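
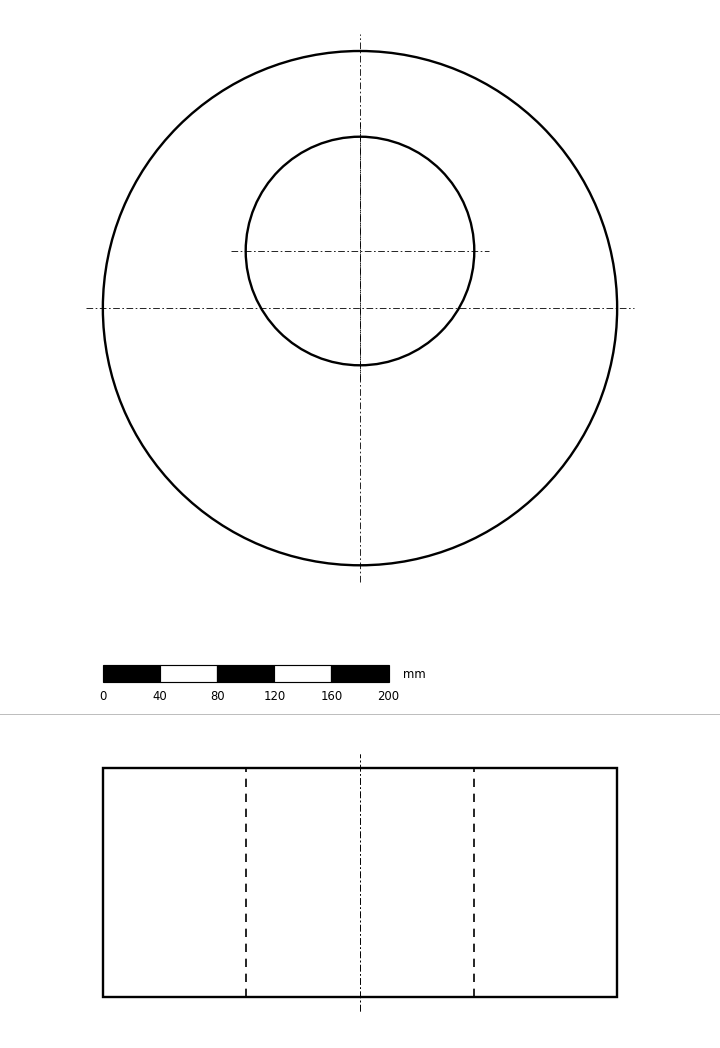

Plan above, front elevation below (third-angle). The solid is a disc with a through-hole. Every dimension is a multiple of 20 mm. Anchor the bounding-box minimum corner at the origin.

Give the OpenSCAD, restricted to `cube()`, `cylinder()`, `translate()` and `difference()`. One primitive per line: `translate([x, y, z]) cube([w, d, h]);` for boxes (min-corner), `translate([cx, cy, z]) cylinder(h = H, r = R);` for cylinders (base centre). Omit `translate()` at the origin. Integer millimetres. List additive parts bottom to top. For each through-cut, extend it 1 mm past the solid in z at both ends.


difference() {
  translate([180, 180, 0]) cylinder(h = 160, r = 180);
  translate([180, 220, -1]) cylinder(h = 162, r = 80);
}


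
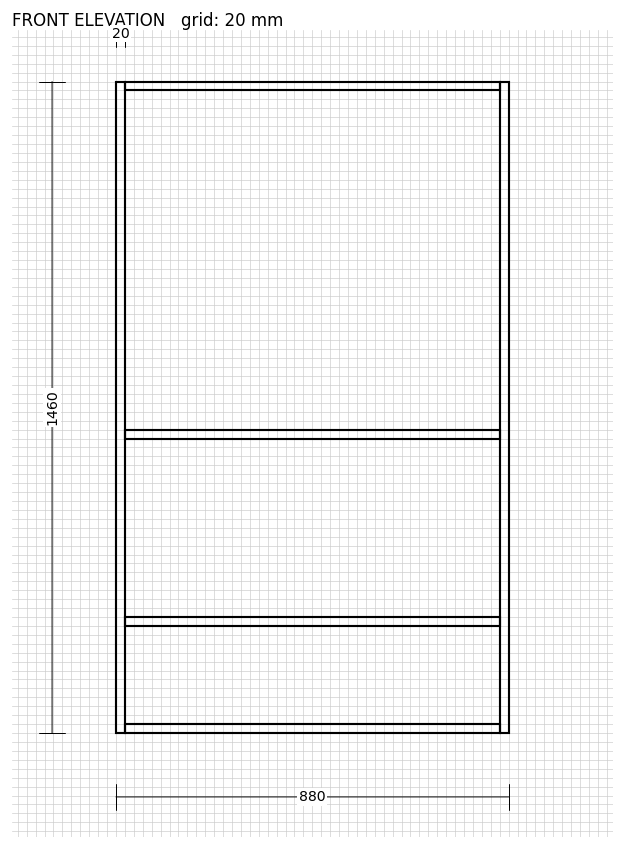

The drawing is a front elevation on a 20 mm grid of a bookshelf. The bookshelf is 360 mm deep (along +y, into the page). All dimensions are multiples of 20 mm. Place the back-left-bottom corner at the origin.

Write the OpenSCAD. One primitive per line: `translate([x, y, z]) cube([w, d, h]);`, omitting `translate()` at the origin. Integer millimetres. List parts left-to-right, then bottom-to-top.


cube([20, 360, 1460]);
translate([20, 0, 0]) cube([840, 360, 20]);
translate([20, 0, 240]) cube([840, 360, 20]);
translate([20, 0, 660]) cube([840, 360, 20]);
translate([20, 0, 1440]) cube([840, 360, 20]);
translate([860, 0, 0]) cube([20, 360, 1460]);


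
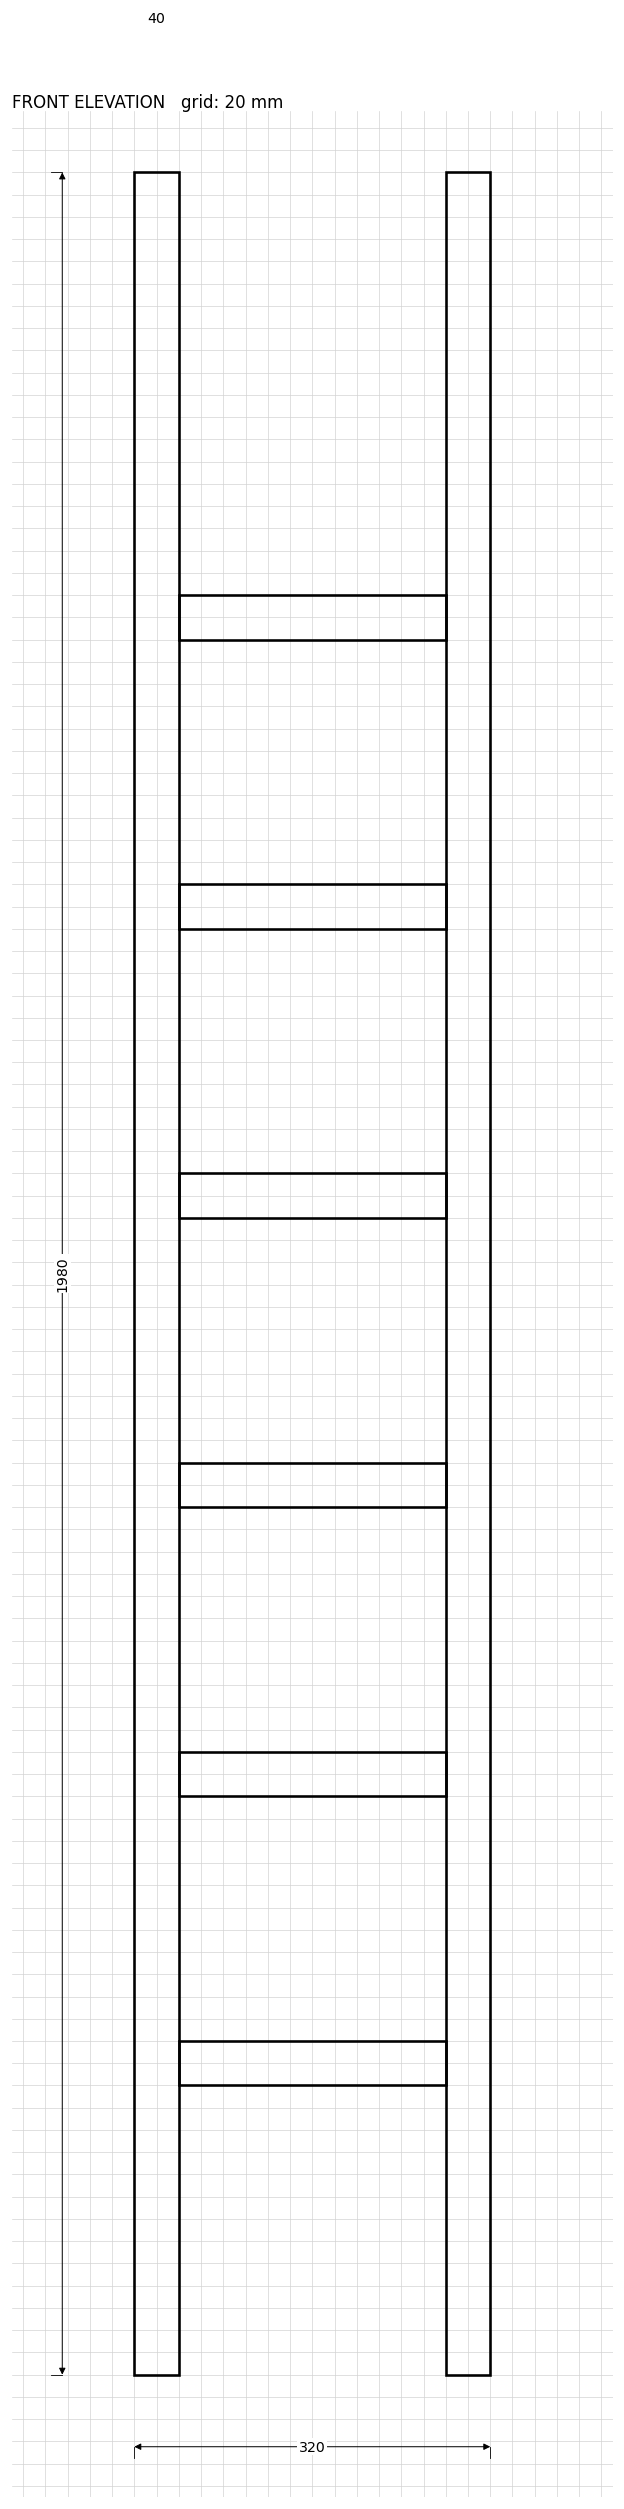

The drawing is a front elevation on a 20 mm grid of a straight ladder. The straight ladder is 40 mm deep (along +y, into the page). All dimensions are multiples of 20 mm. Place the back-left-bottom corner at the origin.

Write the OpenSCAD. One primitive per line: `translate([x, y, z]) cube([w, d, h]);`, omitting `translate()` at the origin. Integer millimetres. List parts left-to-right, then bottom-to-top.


cube([40, 40, 1980]);
translate([40, 0, 260]) cube([240, 40, 40]);
translate([40, 0, 520]) cube([240, 40, 40]);
translate([40, 0, 780]) cube([240, 40, 40]);
translate([40, 0, 1040]) cube([240, 40, 40]);
translate([40, 0, 1300]) cube([240, 40, 40]);
translate([40, 0, 1560]) cube([240, 40, 40]);
translate([280, 0, 0]) cube([40, 40, 1980]);


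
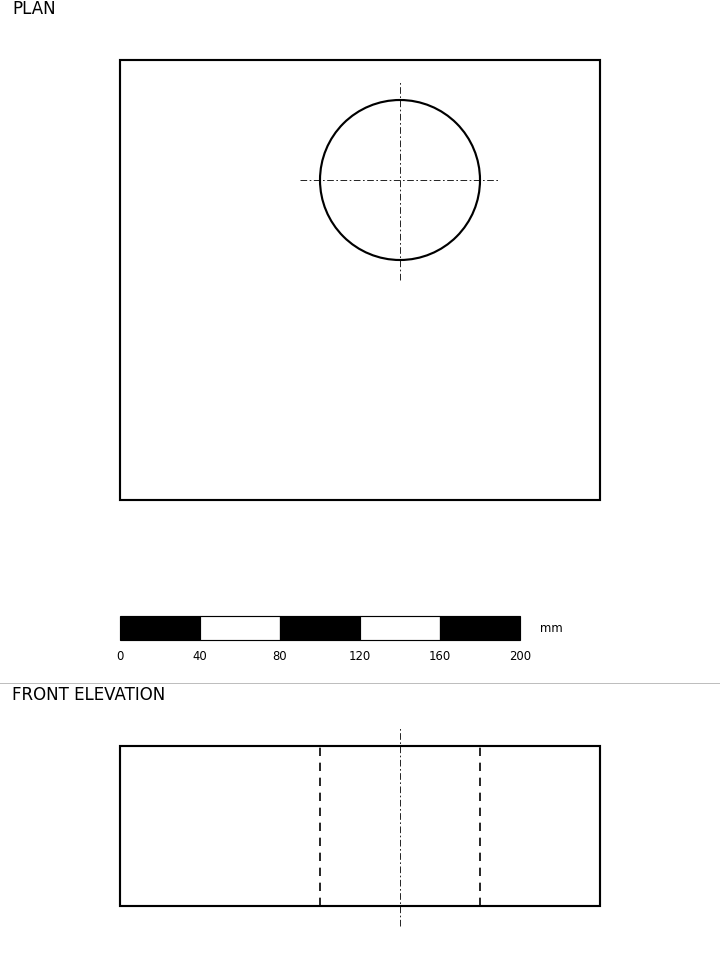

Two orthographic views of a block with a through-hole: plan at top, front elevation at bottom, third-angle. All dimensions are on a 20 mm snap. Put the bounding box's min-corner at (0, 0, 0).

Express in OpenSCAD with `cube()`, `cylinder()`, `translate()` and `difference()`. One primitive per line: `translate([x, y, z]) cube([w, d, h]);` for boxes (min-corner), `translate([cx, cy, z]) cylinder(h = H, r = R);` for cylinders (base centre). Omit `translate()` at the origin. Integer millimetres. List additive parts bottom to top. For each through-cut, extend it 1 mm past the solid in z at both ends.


difference() {
  cube([240, 220, 80]);
  translate([140, 160, -1]) cylinder(h = 82, r = 40);
}


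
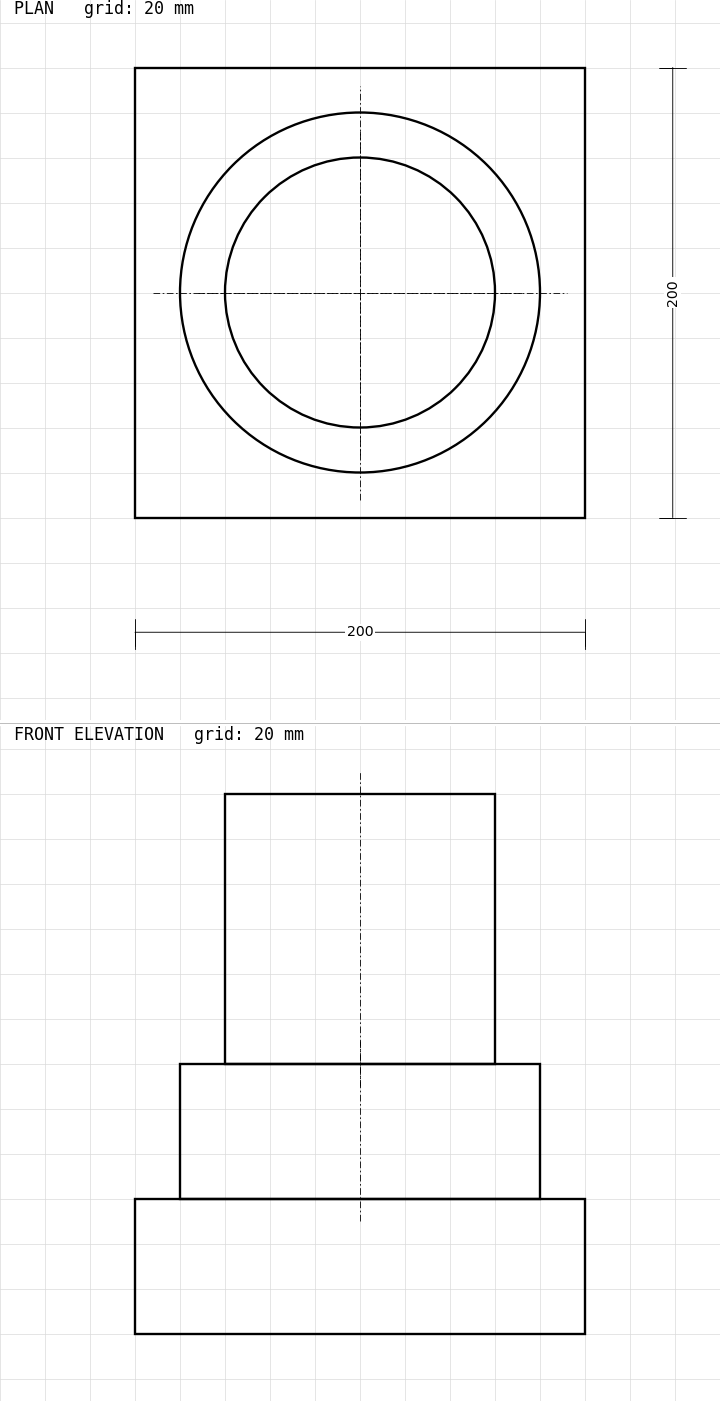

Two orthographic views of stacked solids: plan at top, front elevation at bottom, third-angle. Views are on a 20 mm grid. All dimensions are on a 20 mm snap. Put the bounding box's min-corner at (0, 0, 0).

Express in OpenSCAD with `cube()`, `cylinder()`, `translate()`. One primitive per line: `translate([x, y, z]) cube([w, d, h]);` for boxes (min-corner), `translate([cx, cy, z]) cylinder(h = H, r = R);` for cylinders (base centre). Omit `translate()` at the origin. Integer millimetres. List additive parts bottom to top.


cube([200, 200, 60]);
translate([100, 100, 60]) cylinder(h = 60, r = 80);
translate([100, 100, 120]) cylinder(h = 120, r = 60);


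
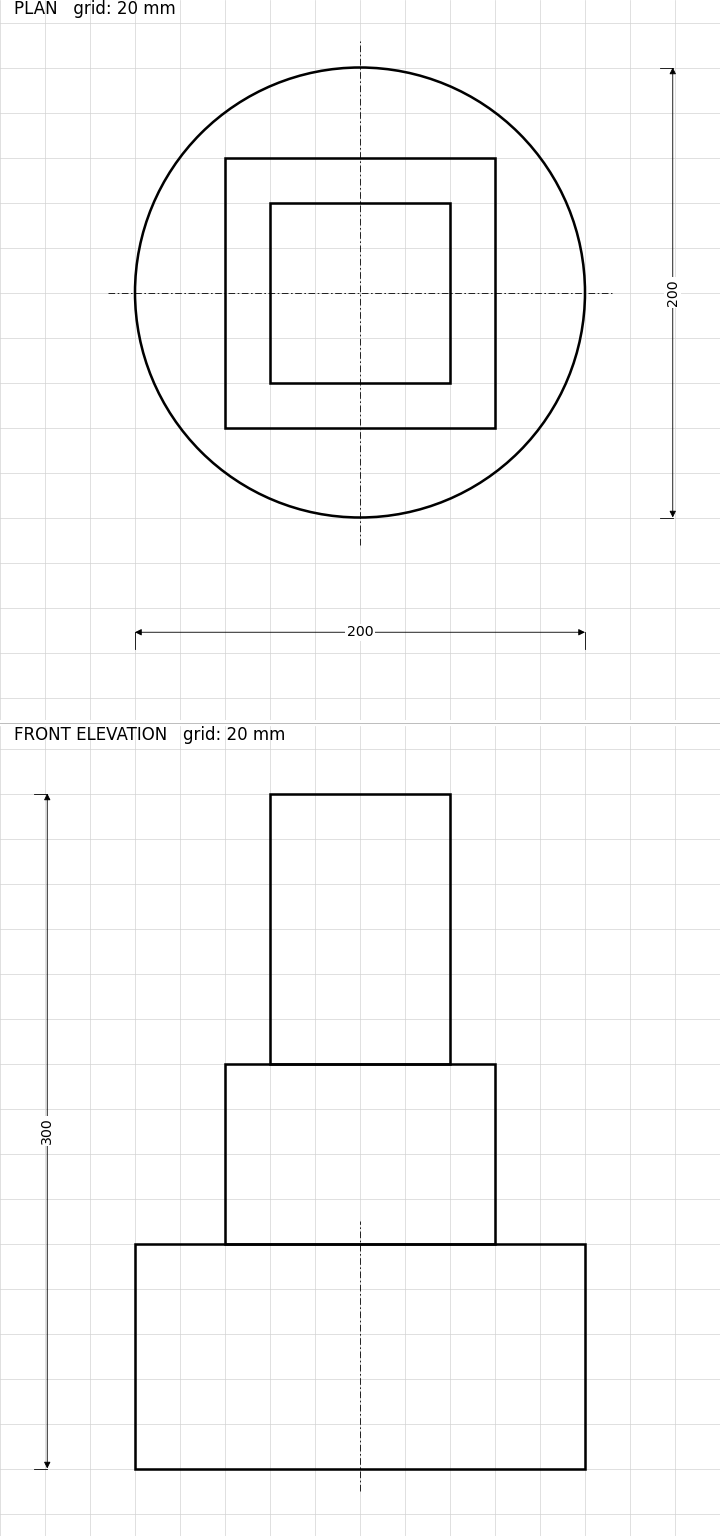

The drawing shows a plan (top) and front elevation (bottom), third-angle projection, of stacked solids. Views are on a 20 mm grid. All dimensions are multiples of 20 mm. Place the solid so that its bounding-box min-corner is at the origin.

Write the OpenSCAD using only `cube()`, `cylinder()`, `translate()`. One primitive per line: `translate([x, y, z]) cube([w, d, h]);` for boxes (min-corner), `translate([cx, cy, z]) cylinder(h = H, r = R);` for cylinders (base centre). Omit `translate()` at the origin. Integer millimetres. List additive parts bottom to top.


translate([100, 100, 0]) cylinder(h = 100, r = 100);
translate([40, 40, 100]) cube([120, 120, 80]);
translate([60, 60, 180]) cube([80, 80, 120]);


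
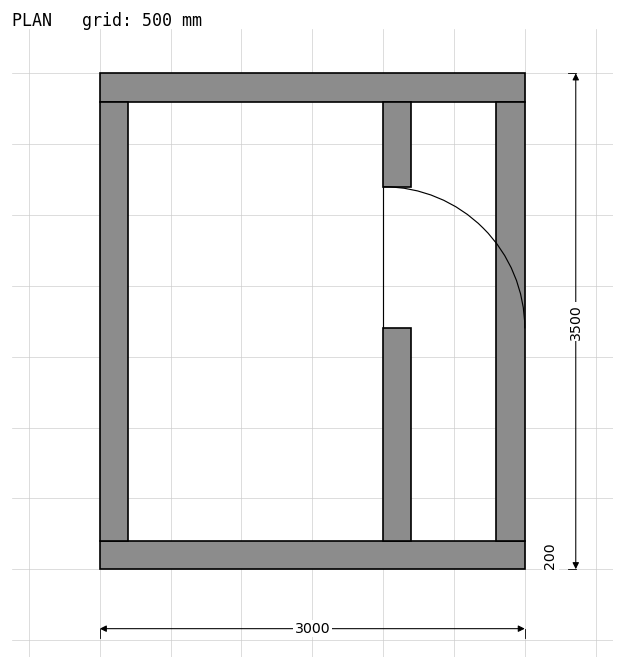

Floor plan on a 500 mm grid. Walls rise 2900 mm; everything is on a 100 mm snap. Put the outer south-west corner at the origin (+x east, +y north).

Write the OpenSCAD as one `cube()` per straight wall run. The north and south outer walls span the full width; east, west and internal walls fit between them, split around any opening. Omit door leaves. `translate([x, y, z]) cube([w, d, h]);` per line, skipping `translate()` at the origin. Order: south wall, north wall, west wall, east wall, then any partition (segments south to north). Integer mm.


cube([3000, 200, 2900]);
translate([0, 3300, 0]) cube([3000, 200, 2900]);
translate([0, 200, 0]) cube([200, 3100, 2900]);
translate([2800, 200, 0]) cube([200, 3100, 2900]);
translate([2000, 200, 0]) cube([200, 1500, 2900]);
translate([2000, 2700, 0]) cube([200, 600, 2900]);


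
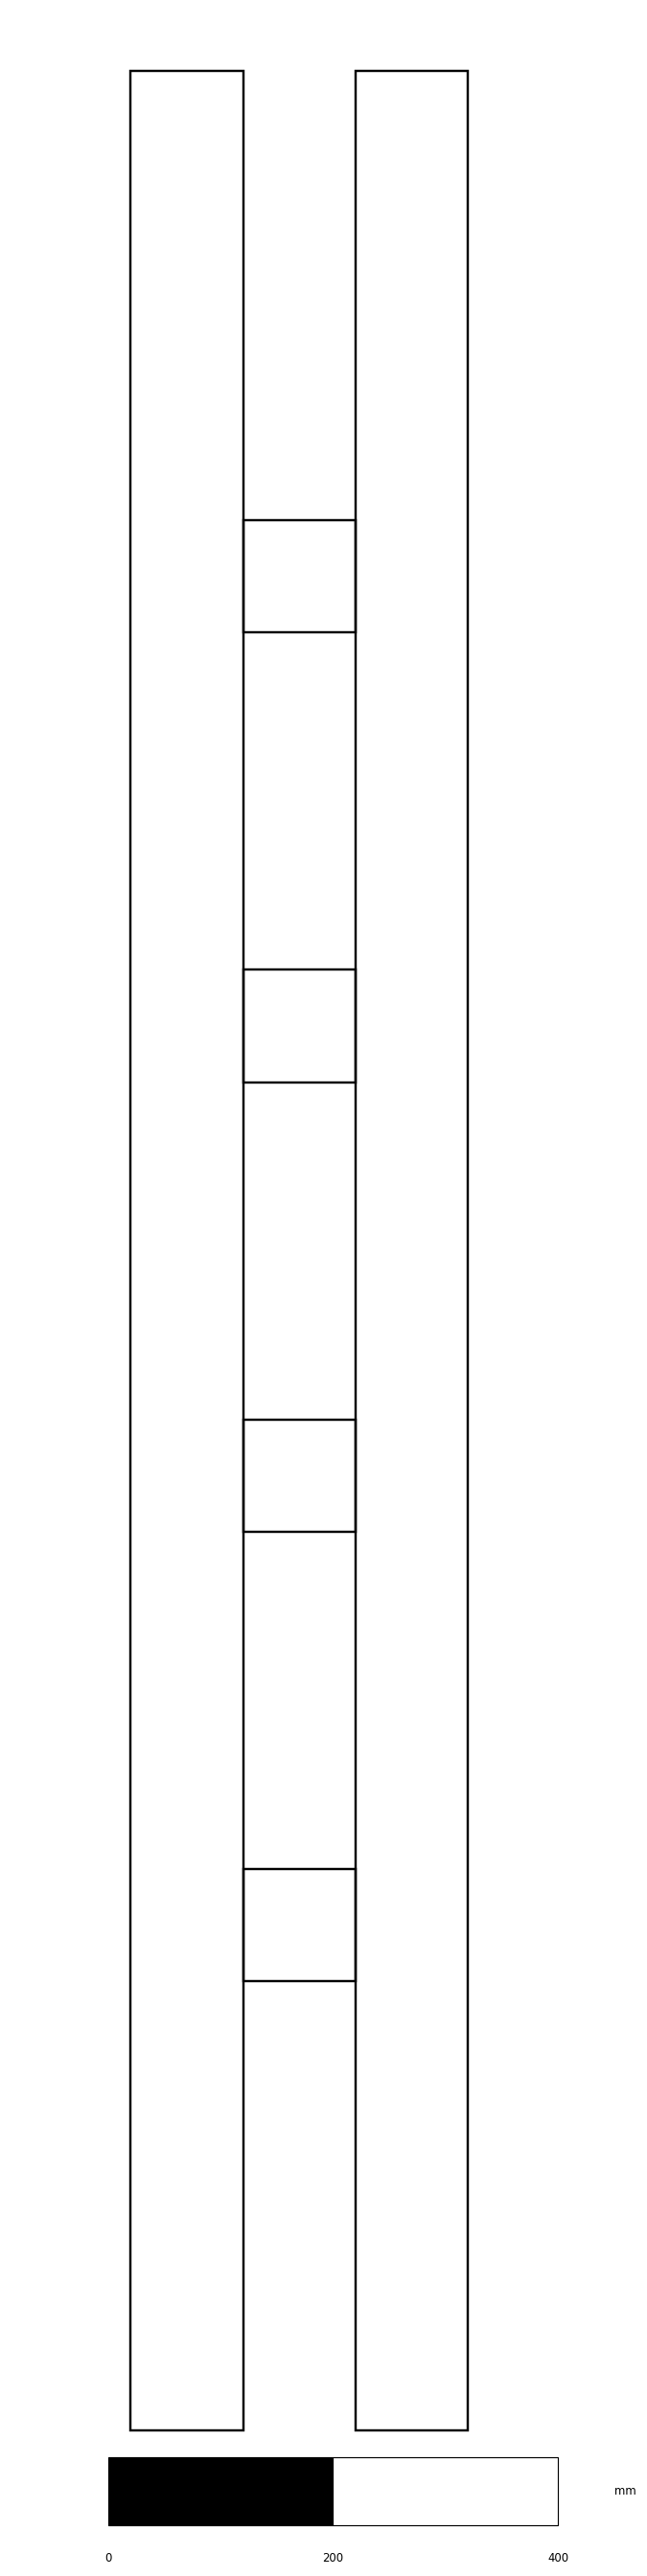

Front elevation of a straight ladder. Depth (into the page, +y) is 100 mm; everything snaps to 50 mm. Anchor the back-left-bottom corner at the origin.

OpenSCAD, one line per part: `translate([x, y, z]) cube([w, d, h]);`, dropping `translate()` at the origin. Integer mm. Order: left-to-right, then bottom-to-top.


cube([100, 100, 2100]);
translate([100, 0, 400]) cube([100, 100, 100]);
translate([100, 0, 800]) cube([100, 100, 100]);
translate([100, 0, 1200]) cube([100, 100, 100]);
translate([100, 0, 1600]) cube([100, 100, 100]);
translate([200, 0, 0]) cube([100, 100, 2100]);


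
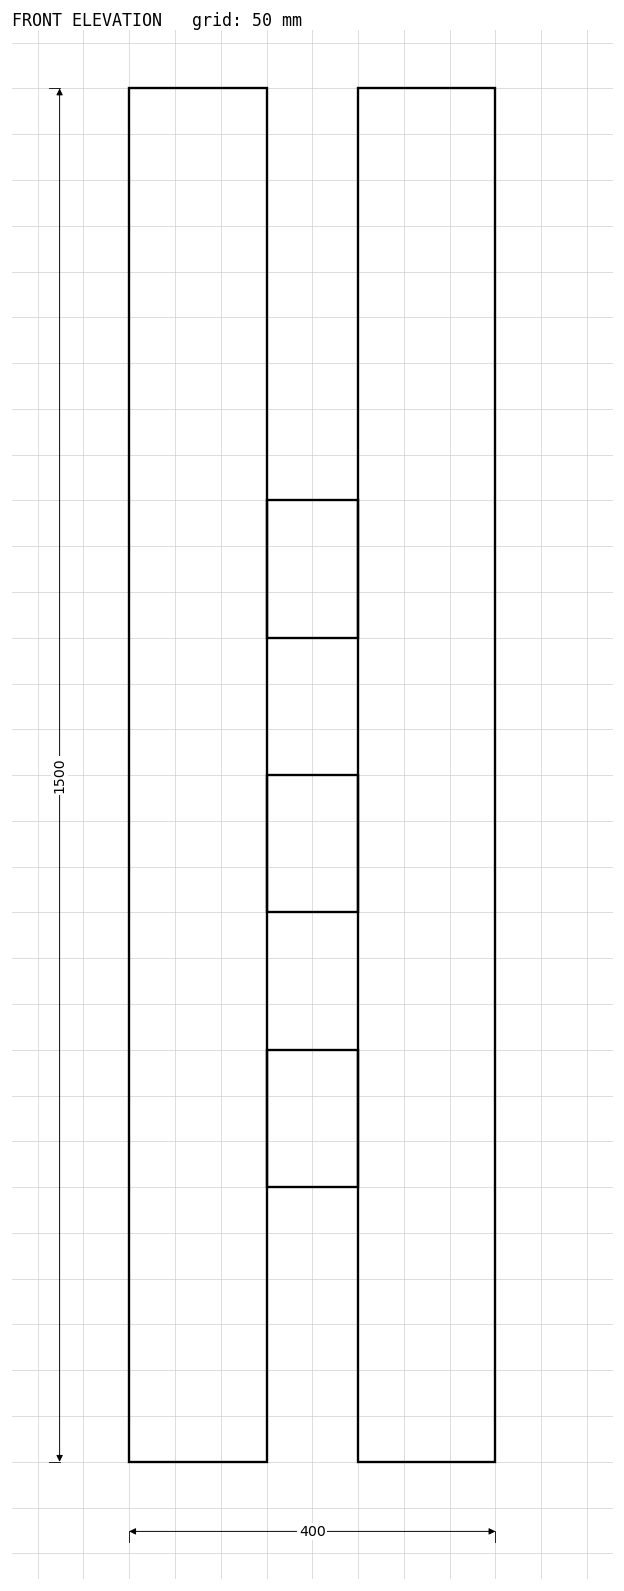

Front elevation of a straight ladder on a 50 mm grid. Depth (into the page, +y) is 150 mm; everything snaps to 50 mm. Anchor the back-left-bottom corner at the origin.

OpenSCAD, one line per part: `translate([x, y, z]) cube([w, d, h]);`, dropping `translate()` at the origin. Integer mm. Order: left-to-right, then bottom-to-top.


cube([150, 150, 1500]);
translate([150, 0, 300]) cube([100, 150, 150]);
translate([150, 0, 600]) cube([100, 150, 150]);
translate([150, 0, 900]) cube([100, 150, 150]);
translate([250, 0, 0]) cube([150, 150, 1500]);


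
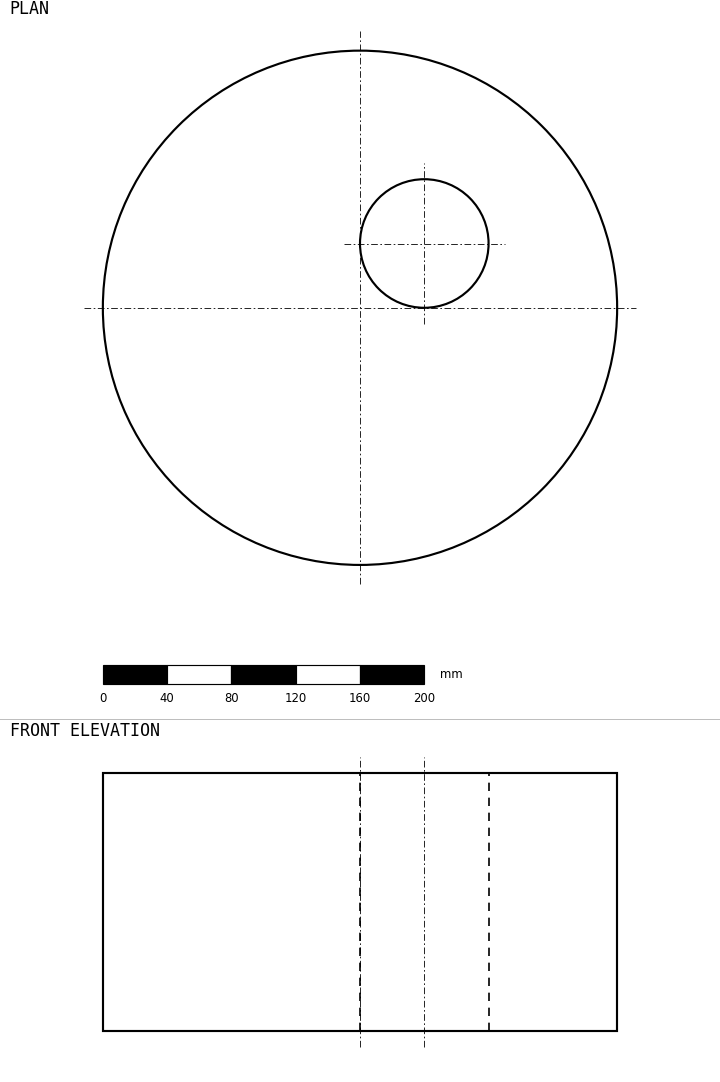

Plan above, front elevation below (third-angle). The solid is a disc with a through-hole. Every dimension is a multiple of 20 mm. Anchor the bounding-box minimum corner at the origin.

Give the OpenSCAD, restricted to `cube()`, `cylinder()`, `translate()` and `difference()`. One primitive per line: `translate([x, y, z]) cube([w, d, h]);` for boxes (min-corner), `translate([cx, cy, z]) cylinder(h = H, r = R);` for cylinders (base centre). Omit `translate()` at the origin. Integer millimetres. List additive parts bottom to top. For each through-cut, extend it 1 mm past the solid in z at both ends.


difference() {
  translate([160, 160, 0]) cylinder(h = 160, r = 160);
  translate([200, 200, -1]) cylinder(h = 162, r = 40);
}


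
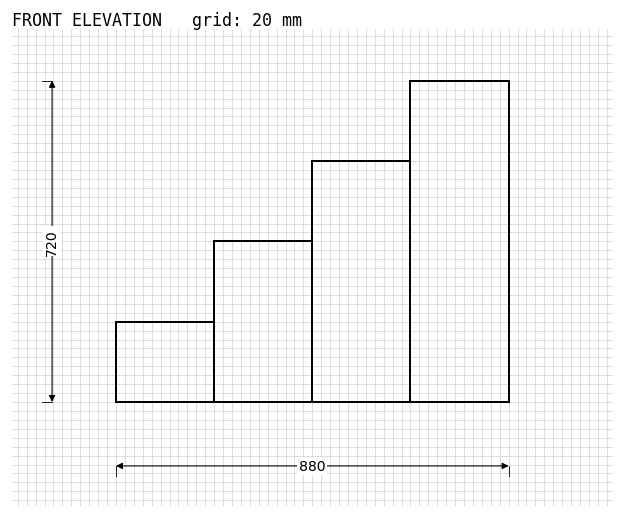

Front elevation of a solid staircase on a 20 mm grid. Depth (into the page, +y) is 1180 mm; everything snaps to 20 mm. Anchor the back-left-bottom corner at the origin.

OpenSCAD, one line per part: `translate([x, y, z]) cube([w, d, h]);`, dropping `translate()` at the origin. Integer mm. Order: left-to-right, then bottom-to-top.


cube([220, 1180, 180]);
translate([220, 0, 0]) cube([220, 1180, 360]);
translate([440, 0, 0]) cube([220, 1180, 540]);
translate([660, 0, 0]) cube([220, 1180, 720]);


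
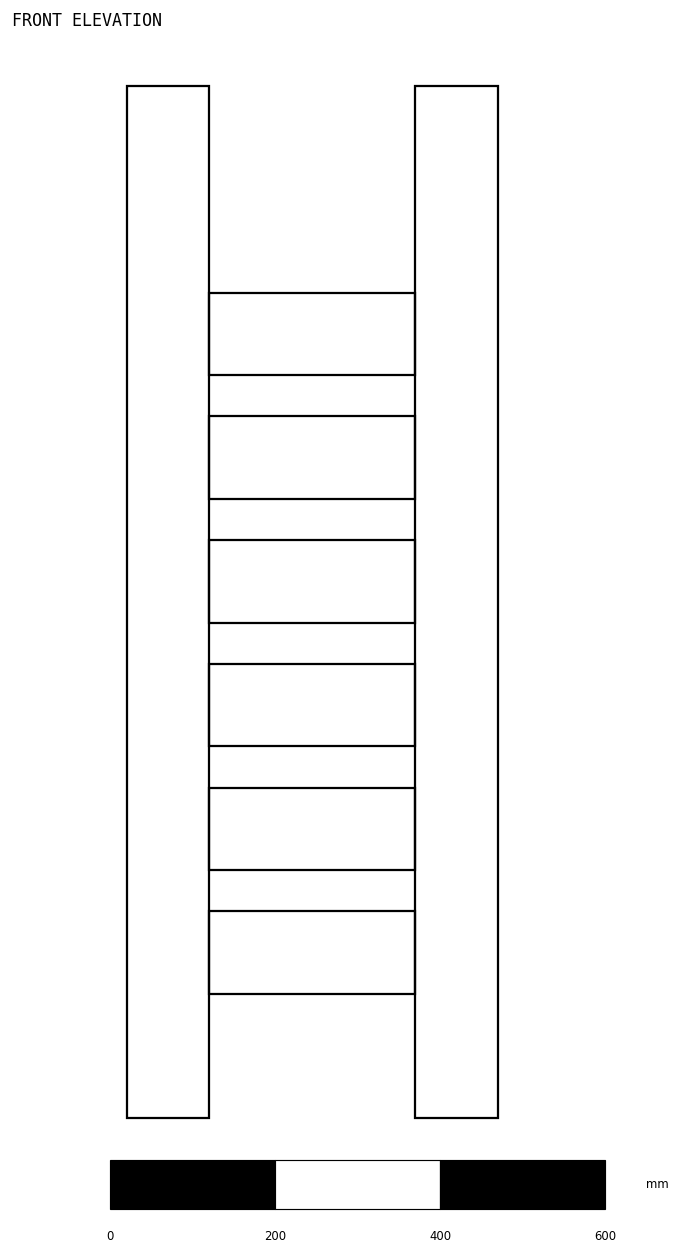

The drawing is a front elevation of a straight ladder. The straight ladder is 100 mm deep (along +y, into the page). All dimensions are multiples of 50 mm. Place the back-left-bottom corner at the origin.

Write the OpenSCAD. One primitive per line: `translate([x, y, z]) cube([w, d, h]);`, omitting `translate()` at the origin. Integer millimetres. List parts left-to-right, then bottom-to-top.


cube([100, 100, 1250]);
translate([100, 0, 150]) cube([250, 100, 100]);
translate([100, 0, 300]) cube([250, 100, 100]);
translate([100, 0, 450]) cube([250, 100, 100]);
translate([100, 0, 600]) cube([250, 100, 100]);
translate([100, 0, 750]) cube([250, 100, 100]);
translate([100, 0, 900]) cube([250, 100, 100]);
translate([350, 0, 0]) cube([100, 100, 1250]);


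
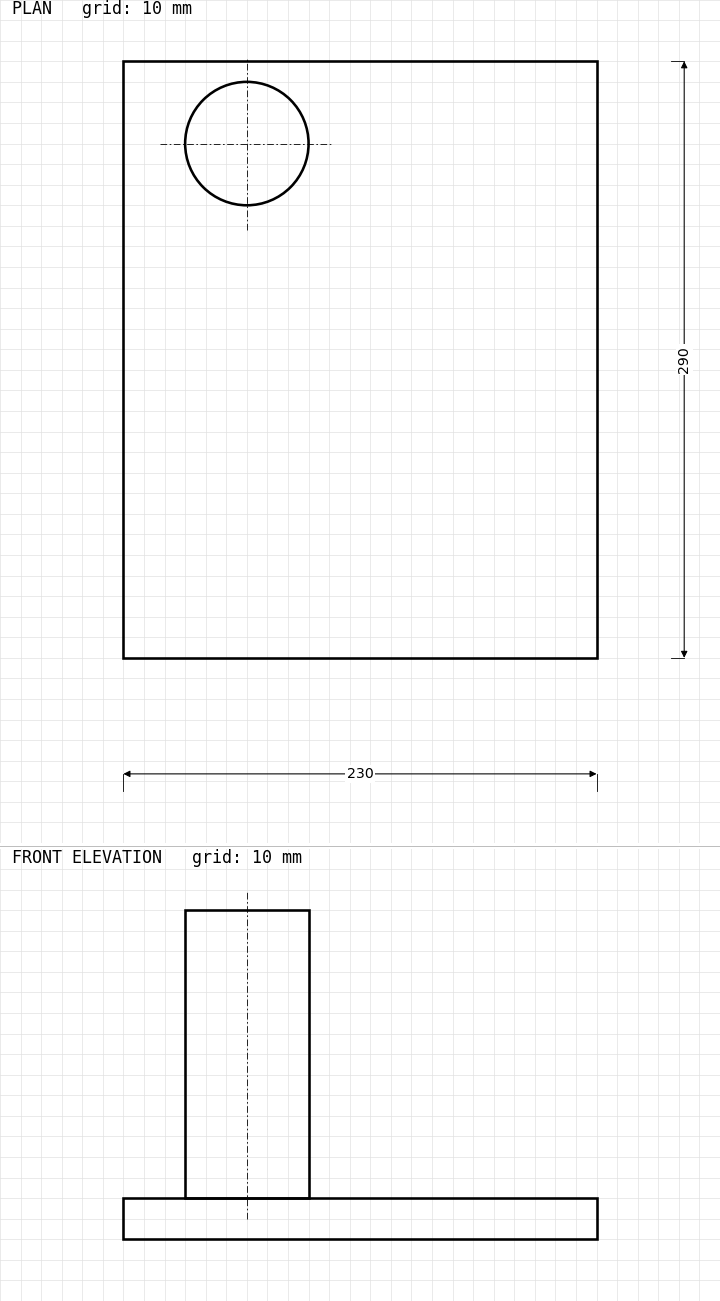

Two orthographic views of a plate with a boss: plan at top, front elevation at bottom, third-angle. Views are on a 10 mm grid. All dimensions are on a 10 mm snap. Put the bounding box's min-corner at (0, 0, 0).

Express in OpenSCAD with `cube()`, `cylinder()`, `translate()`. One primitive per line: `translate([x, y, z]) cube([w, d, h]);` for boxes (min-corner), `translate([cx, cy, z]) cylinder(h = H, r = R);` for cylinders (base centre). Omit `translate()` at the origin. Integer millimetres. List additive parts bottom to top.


cube([230, 290, 20]);
translate([60, 250, 20]) cylinder(h = 140, r = 30);


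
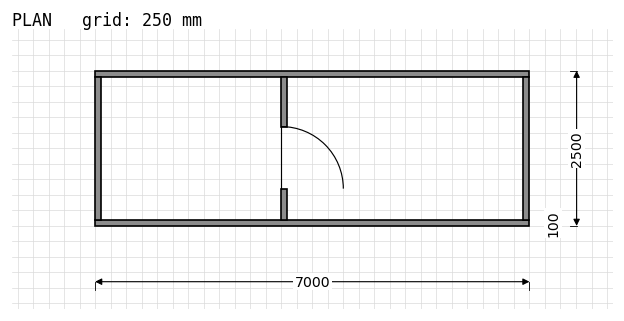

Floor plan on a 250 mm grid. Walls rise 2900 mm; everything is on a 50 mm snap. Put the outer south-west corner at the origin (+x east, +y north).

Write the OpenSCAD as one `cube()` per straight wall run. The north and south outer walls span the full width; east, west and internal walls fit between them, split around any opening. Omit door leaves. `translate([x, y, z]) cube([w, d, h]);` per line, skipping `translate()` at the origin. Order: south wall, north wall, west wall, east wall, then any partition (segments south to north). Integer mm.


cube([7000, 100, 2900]);
translate([0, 2400, 0]) cube([7000, 100, 2900]);
translate([0, 100, 0]) cube([100, 2300, 2900]);
translate([6900, 100, 0]) cube([100, 2300, 2900]);
translate([3000, 100, 0]) cube([100, 500, 2900]);
translate([3000, 1600, 0]) cube([100, 800, 2900]);


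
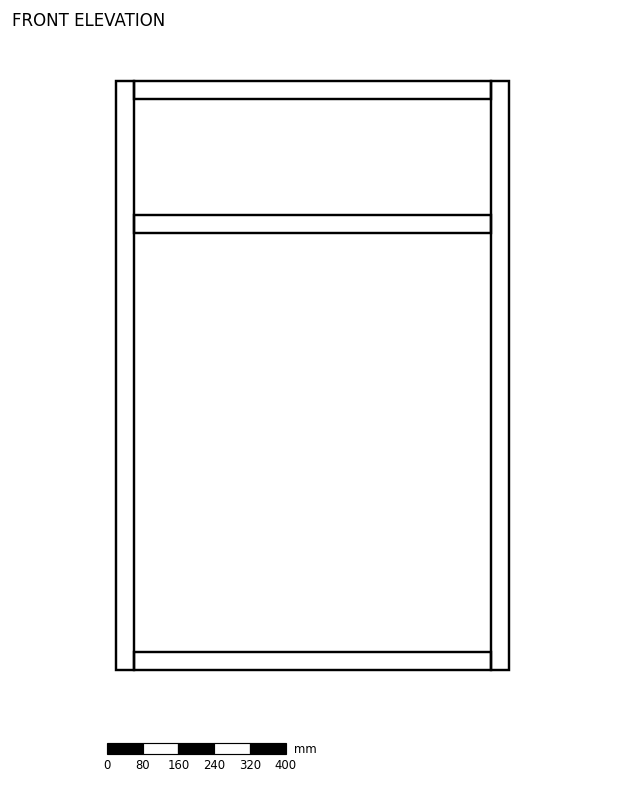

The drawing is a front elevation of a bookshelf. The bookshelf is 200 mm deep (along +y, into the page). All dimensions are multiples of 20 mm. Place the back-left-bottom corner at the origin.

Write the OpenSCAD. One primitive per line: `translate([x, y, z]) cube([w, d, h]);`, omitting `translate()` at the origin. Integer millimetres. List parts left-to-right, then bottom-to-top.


cube([40, 200, 1320]);
translate([40, 0, 0]) cube([800, 200, 40]);
translate([40, 0, 980]) cube([800, 200, 40]);
translate([40, 0, 1280]) cube([800, 200, 40]);
translate([840, 0, 0]) cube([40, 200, 1320]);


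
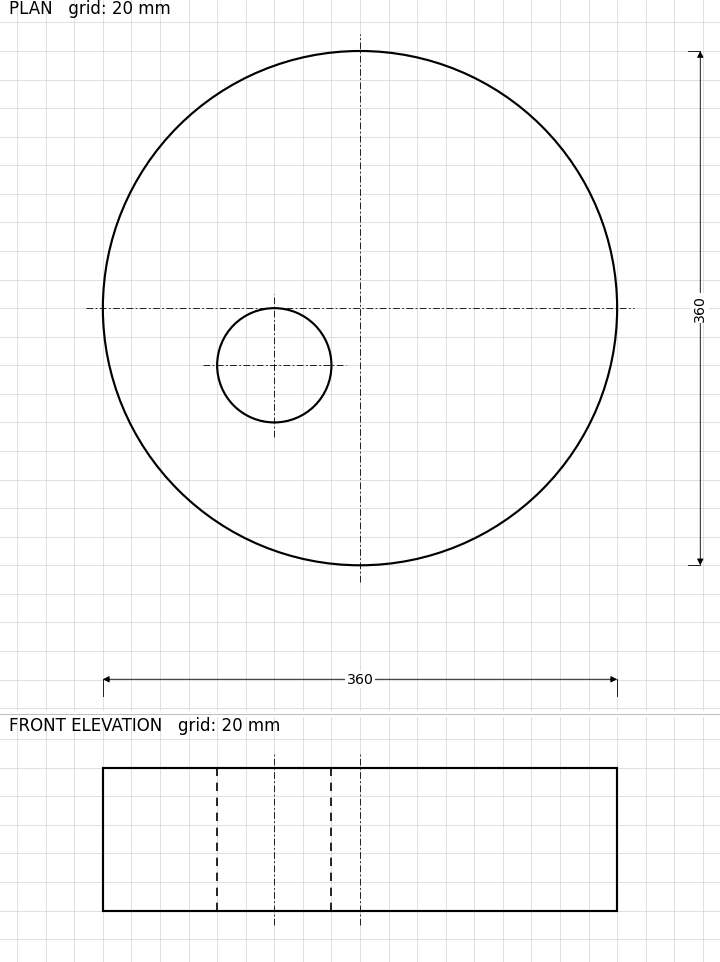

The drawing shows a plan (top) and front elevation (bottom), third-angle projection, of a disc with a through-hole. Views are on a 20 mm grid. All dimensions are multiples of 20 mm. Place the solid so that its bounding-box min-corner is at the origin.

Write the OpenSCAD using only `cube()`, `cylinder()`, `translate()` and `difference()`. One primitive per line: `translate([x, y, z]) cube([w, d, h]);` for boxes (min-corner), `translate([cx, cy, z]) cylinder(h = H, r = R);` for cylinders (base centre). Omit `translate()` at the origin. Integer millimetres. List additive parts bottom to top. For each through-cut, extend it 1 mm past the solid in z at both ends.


difference() {
  translate([180, 180, 0]) cylinder(h = 100, r = 180);
  translate([120, 140, -1]) cylinder(h = 102, r = 40);
}


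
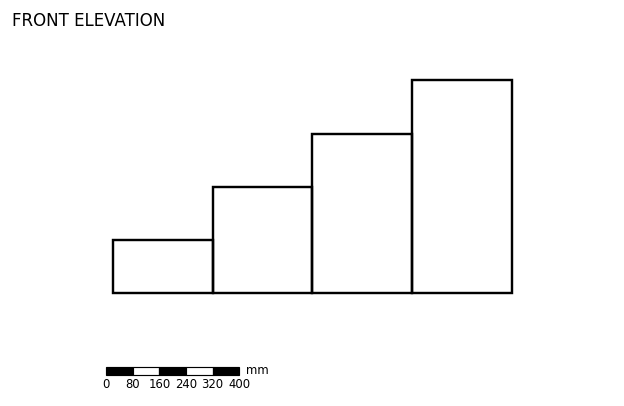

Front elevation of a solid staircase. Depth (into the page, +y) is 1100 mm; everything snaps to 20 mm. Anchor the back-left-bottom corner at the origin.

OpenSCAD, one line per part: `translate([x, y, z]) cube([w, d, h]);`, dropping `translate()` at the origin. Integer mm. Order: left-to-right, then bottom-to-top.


cube([300, 1100, 160]);
translate([300, 0, 0]) cube([300, 1100, 320]);
translate([600, 0, 0]) cube([300, 1100, 480]);
translate([900, 0, 0]) cube([300, 1100, 640]);


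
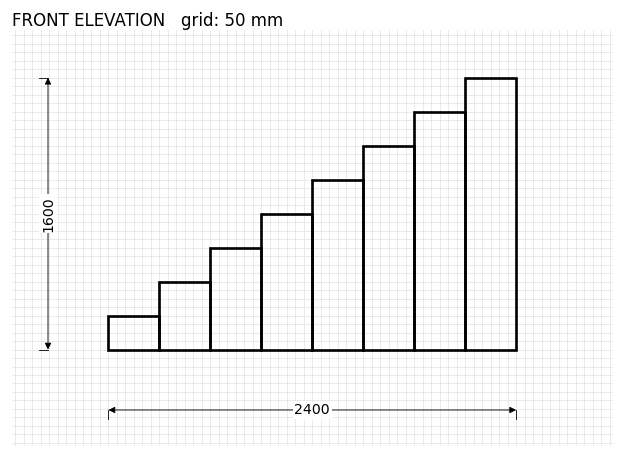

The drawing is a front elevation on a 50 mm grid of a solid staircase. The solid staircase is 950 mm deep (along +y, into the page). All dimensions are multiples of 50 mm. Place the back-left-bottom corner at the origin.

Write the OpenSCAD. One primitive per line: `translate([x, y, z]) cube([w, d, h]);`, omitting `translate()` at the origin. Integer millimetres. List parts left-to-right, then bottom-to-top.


cube([300, 950, 200]);
translate([300, 0, 0]) cube([300, 950, 400]);
translate([600, 0, 0]) cube([300, 950, 600]);
translate([900, 0, 0]) cube([300, 950, 800]);
translate([1200, 0, 0]) cube([300, 950, 1000]);
translate([1500, 0, 0]) cube([300, 950, 1200]);
translate([1800, 0, 0]) cube([300, 950, 1400]);
translate([2100, 0, 0]) cube([300, 950, 1600]);


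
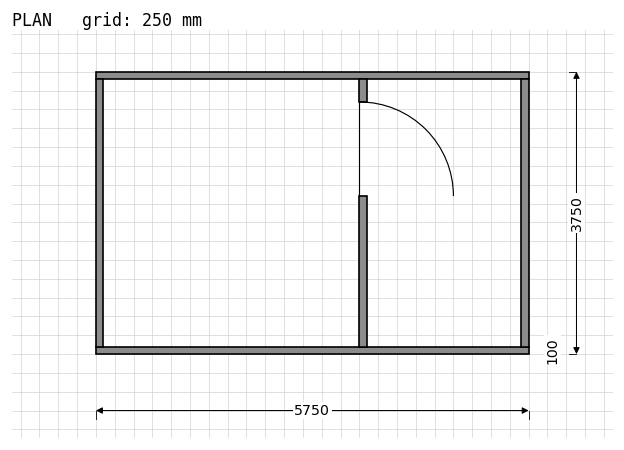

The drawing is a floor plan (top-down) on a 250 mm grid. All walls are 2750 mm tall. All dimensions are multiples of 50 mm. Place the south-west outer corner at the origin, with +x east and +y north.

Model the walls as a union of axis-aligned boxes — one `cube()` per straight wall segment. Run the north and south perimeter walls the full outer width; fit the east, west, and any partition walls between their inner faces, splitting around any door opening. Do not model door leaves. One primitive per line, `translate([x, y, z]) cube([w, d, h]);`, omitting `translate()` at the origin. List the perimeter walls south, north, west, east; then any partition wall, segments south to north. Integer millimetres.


cube([5750, 100, 2750]);
translate([0, 3650, 0]) cube([5750, 100, 2750]);
translate([0, 100, 0]) cube([100, 3550, 2750]);
translate([5650, 100, 0]) cube([100, 3550, 2750]);
translate([3500, 100, 0]) cube([100, 2000, 2750]);
translate([3500, 3350, 0]) cube([100, 300, 2750]);


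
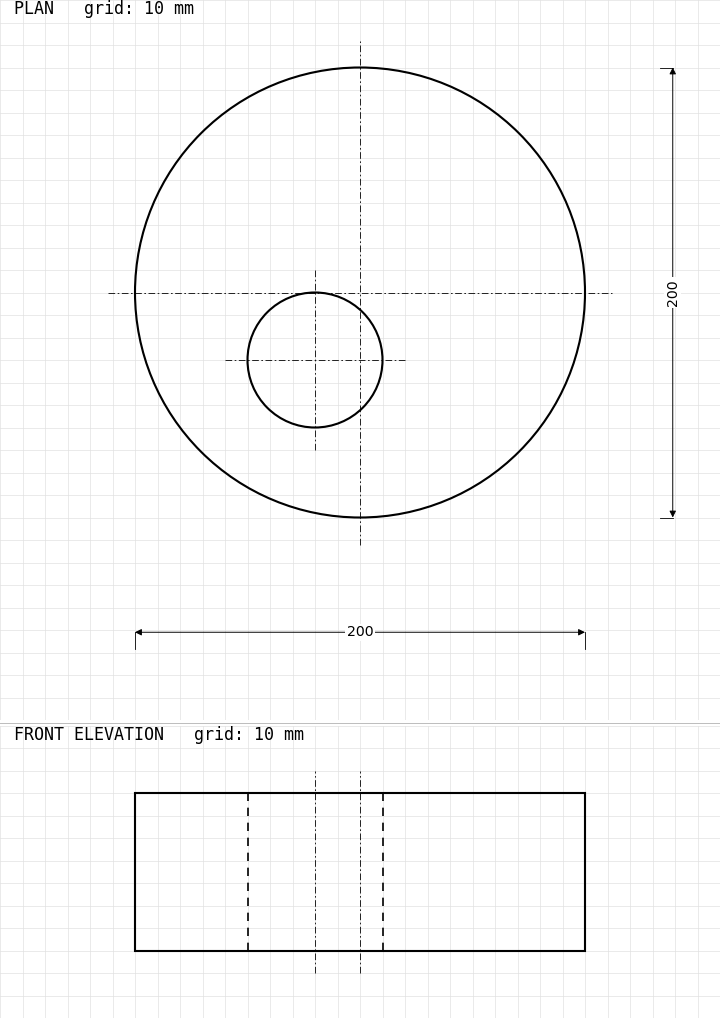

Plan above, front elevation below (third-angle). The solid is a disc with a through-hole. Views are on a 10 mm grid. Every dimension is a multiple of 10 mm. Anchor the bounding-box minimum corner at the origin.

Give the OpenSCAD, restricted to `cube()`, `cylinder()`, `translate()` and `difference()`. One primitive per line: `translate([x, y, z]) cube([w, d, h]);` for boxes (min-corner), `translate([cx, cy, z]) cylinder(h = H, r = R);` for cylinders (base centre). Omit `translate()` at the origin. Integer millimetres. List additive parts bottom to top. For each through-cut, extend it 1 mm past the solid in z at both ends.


difference() {
  translate([100, 100, 0]) cylinder(h = 70, r = 100);
  translate([80, 70, -1]) cylinder(h = 72, r = 30);
}


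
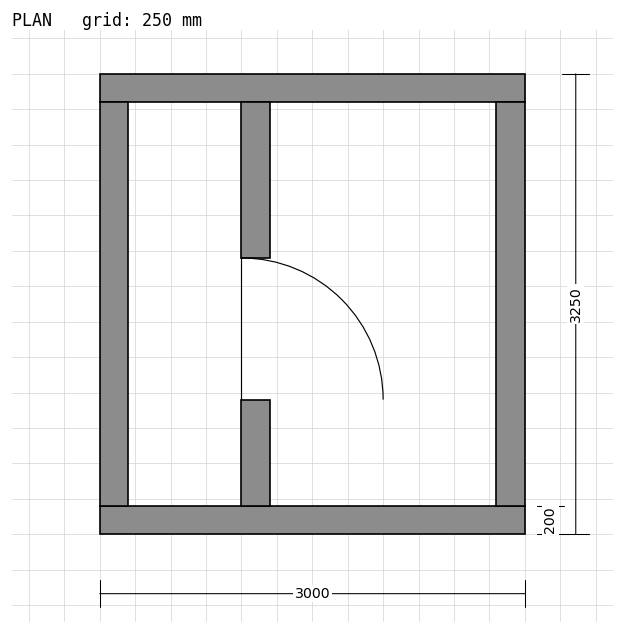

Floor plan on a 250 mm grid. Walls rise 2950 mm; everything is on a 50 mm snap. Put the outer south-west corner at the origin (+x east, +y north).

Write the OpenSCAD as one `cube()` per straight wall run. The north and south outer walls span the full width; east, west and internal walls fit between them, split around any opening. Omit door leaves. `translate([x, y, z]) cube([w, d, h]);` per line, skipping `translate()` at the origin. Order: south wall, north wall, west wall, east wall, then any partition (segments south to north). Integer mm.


cube([3000, 200, 2950]);
translate([0, 3050, 0]) cube([3000, 200, 2950]);
translate([0, 200, 0]) cube([200, 2850, 2950]);
translate([2800, 200, 0]) cube([200, 2850, 2950]);
translate([1000, 200, 0]) cube([200, 750, 2950]);
translate([1000, 1950, 0]) cube([200, 1100, 2950]);


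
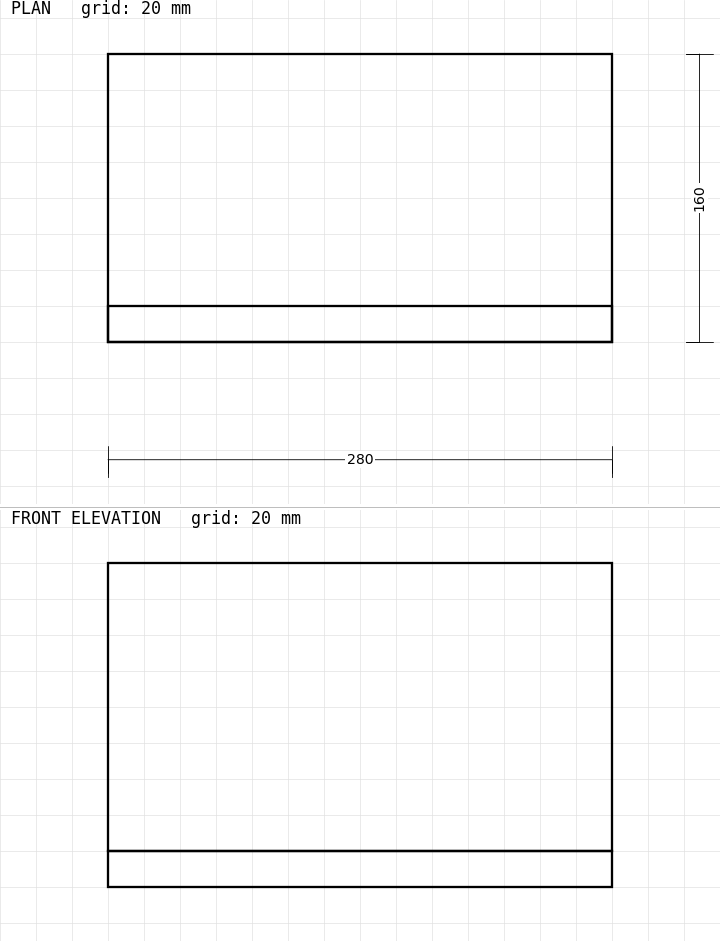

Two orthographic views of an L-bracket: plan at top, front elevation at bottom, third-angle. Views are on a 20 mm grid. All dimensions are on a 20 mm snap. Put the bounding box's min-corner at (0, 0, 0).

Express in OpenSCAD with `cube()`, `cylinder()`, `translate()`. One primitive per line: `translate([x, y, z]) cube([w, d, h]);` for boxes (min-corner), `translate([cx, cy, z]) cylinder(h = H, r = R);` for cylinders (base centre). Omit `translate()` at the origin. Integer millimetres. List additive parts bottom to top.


cube([280, 160, 20]);
translate([0, 0, 20]) cube([280, 20, 160]);


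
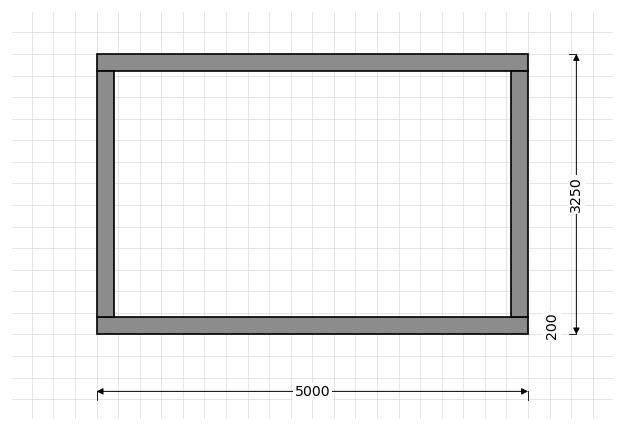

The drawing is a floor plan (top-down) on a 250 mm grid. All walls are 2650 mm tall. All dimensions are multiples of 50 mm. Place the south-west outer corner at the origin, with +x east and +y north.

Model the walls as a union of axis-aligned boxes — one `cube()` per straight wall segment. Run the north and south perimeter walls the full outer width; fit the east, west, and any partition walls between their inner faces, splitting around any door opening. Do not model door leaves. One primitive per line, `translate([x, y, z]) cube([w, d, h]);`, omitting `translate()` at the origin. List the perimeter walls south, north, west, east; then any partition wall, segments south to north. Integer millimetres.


cube([5000, 200, 2650]);
translate([0, 3050, 0]) cube([5000, 200, 2650]);
translate([0, 200, 0]) cube([200, 2850, 2650]);
translate([4800, 200, 0]) cube([200, 2850, 2650]);


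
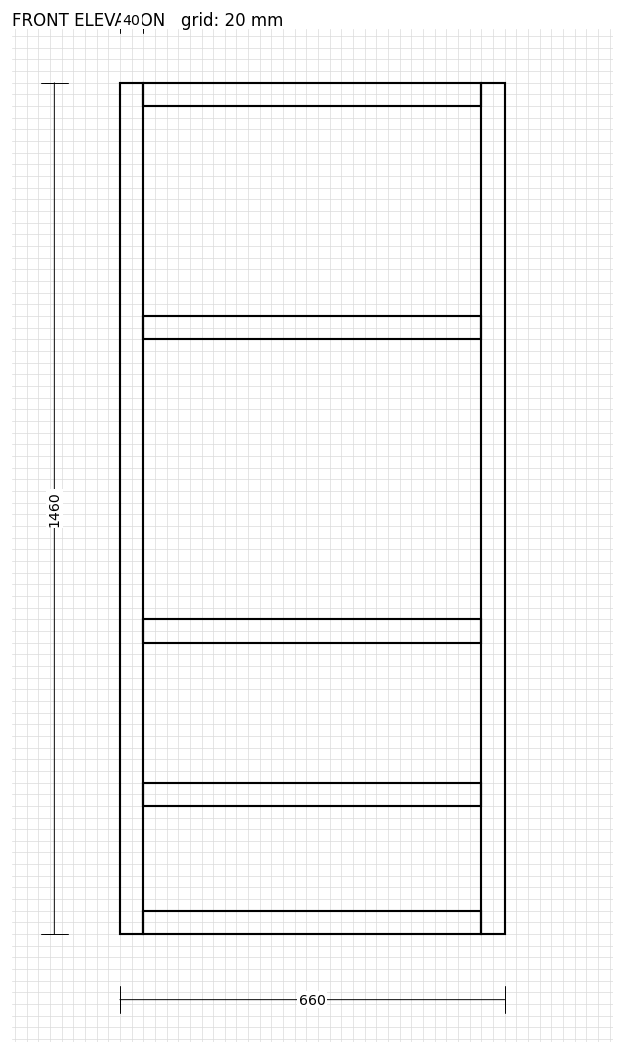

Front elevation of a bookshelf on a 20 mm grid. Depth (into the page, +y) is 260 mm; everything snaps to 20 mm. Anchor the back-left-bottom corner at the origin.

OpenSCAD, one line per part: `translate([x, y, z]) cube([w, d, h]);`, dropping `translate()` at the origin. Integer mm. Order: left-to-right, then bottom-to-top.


cube([40, 260, 1460]);
translate([40, 0, 0]) cube([580, 260, 40]);
translate([40, 0, 220]) cube([580, 260, 40]);
translate([40, 0, 500]) cube([580, 260, 40]);
translate([40, 0, 1020]) cube([580, 260, 40]);
translate([40, 0, 1420]) cube([580, 260, 40]);
translate([620, 0, 0]) cube([40, 260, 1460]);


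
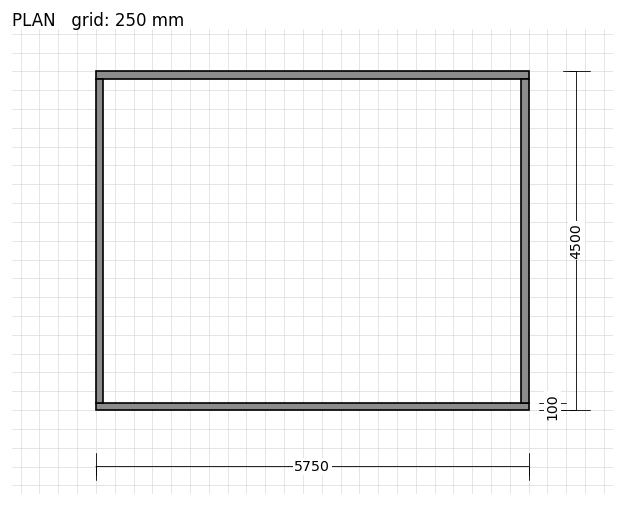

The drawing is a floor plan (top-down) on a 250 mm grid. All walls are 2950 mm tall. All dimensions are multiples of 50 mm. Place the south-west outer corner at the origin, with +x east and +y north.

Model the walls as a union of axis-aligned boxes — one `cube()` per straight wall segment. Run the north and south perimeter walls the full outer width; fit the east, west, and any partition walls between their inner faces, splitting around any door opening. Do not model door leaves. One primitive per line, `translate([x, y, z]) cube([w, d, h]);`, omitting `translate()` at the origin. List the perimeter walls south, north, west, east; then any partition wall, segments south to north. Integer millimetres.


cube([5750, 100, 2950]);
translate([0, 4400, 0]) cube([5750, 100, 2950]);
translate([0, 100, 0]) cube([100, 4300, 2950]);
translate([5650, 100, 0]) cube([100, 4300, 2950]);


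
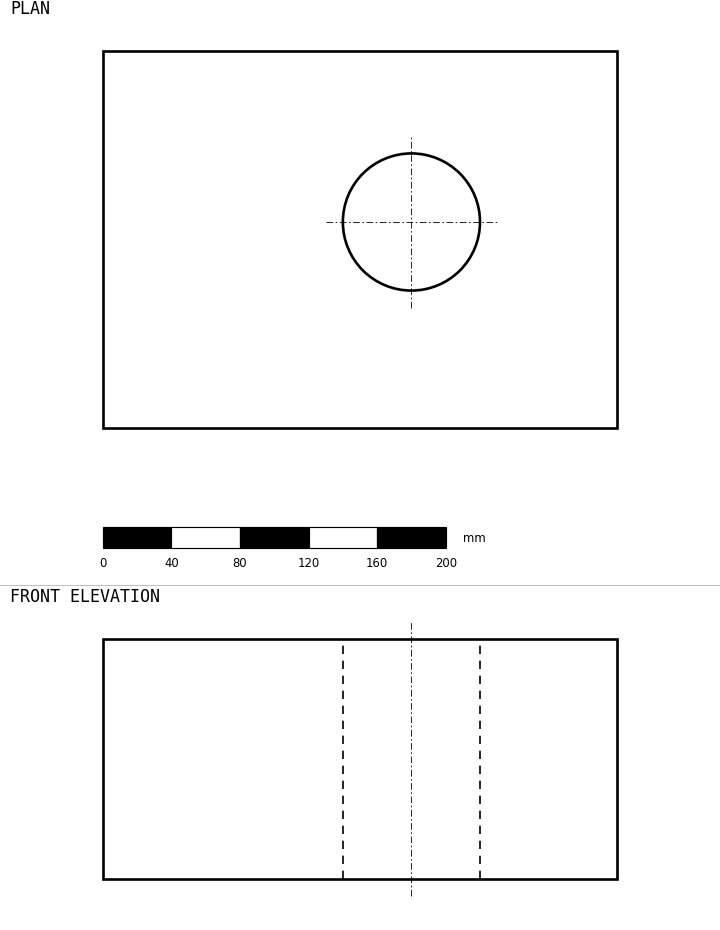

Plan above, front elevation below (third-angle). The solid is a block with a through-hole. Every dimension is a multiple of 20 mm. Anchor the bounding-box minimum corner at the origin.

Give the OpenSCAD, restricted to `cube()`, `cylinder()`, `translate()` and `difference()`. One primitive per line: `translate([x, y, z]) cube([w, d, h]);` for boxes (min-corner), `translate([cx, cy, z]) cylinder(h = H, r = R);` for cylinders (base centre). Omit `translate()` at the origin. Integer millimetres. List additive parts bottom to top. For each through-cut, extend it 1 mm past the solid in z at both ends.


difference() {
  cube([300, 220, 140]);
  translate([180, 120, -1]) cylinder(h = 142, r = 40);
}


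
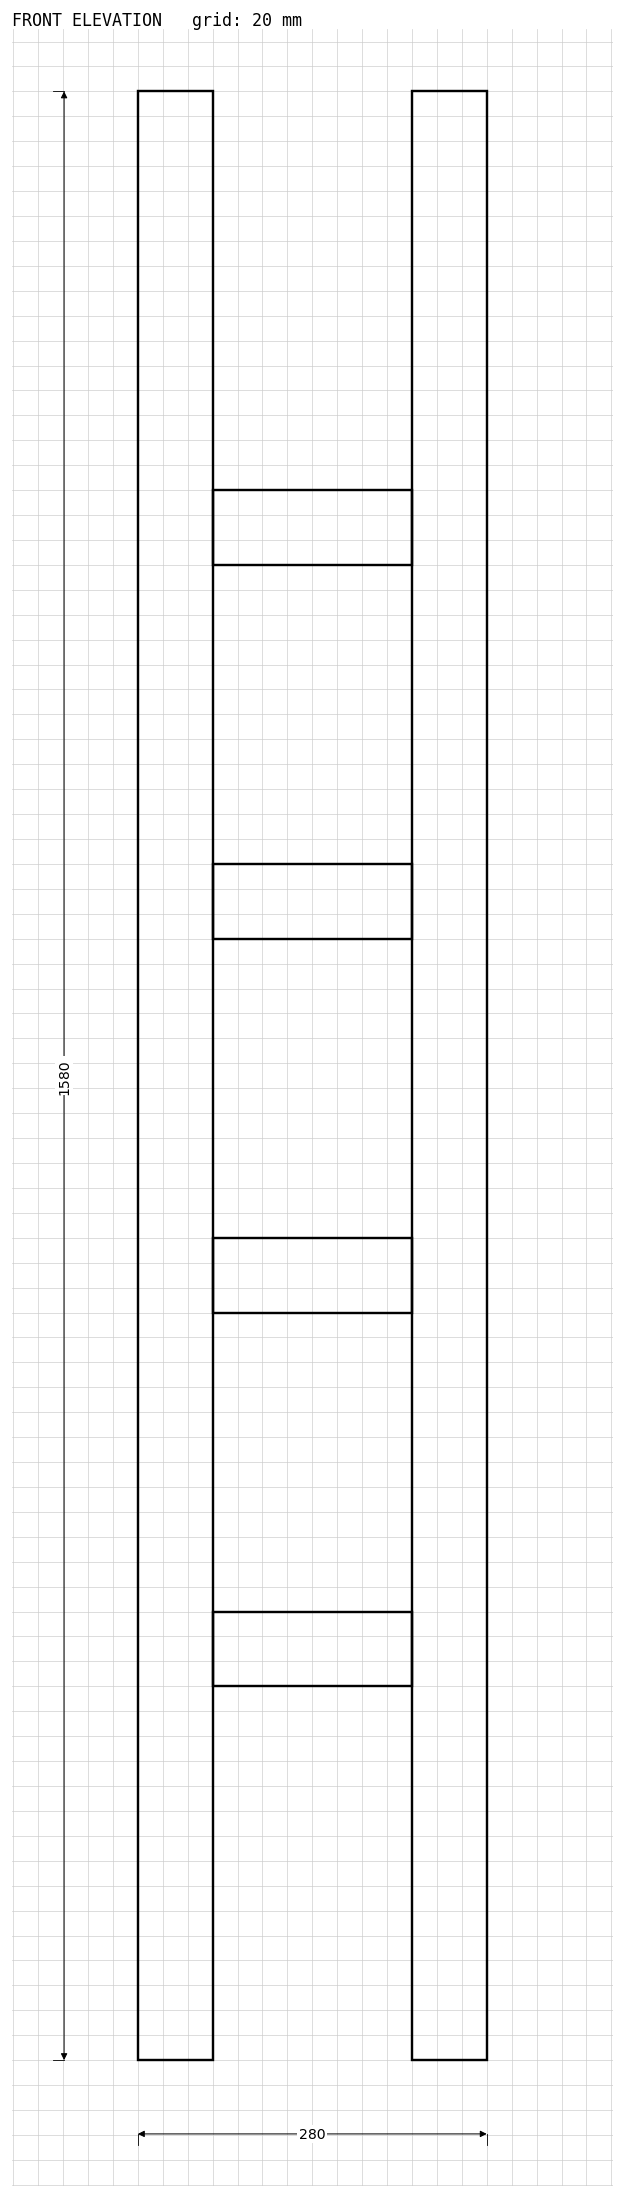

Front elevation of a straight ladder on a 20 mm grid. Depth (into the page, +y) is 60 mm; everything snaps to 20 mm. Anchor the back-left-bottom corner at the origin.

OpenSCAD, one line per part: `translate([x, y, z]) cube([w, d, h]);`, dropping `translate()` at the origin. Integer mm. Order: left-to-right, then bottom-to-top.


cube([60, 60, 1580]);
translate([60, 0, 300]) cube([160, 60, 60]);
translate([60, 0, 600]) cube([160, 60, 60]);
translate([60, 0, 900]) cube([160, 60, 60]);
translate([60, 0, 1200]) cube([160, 60, 60]);
translate([220, 0, 0]) cube([60, 60, 1580]);


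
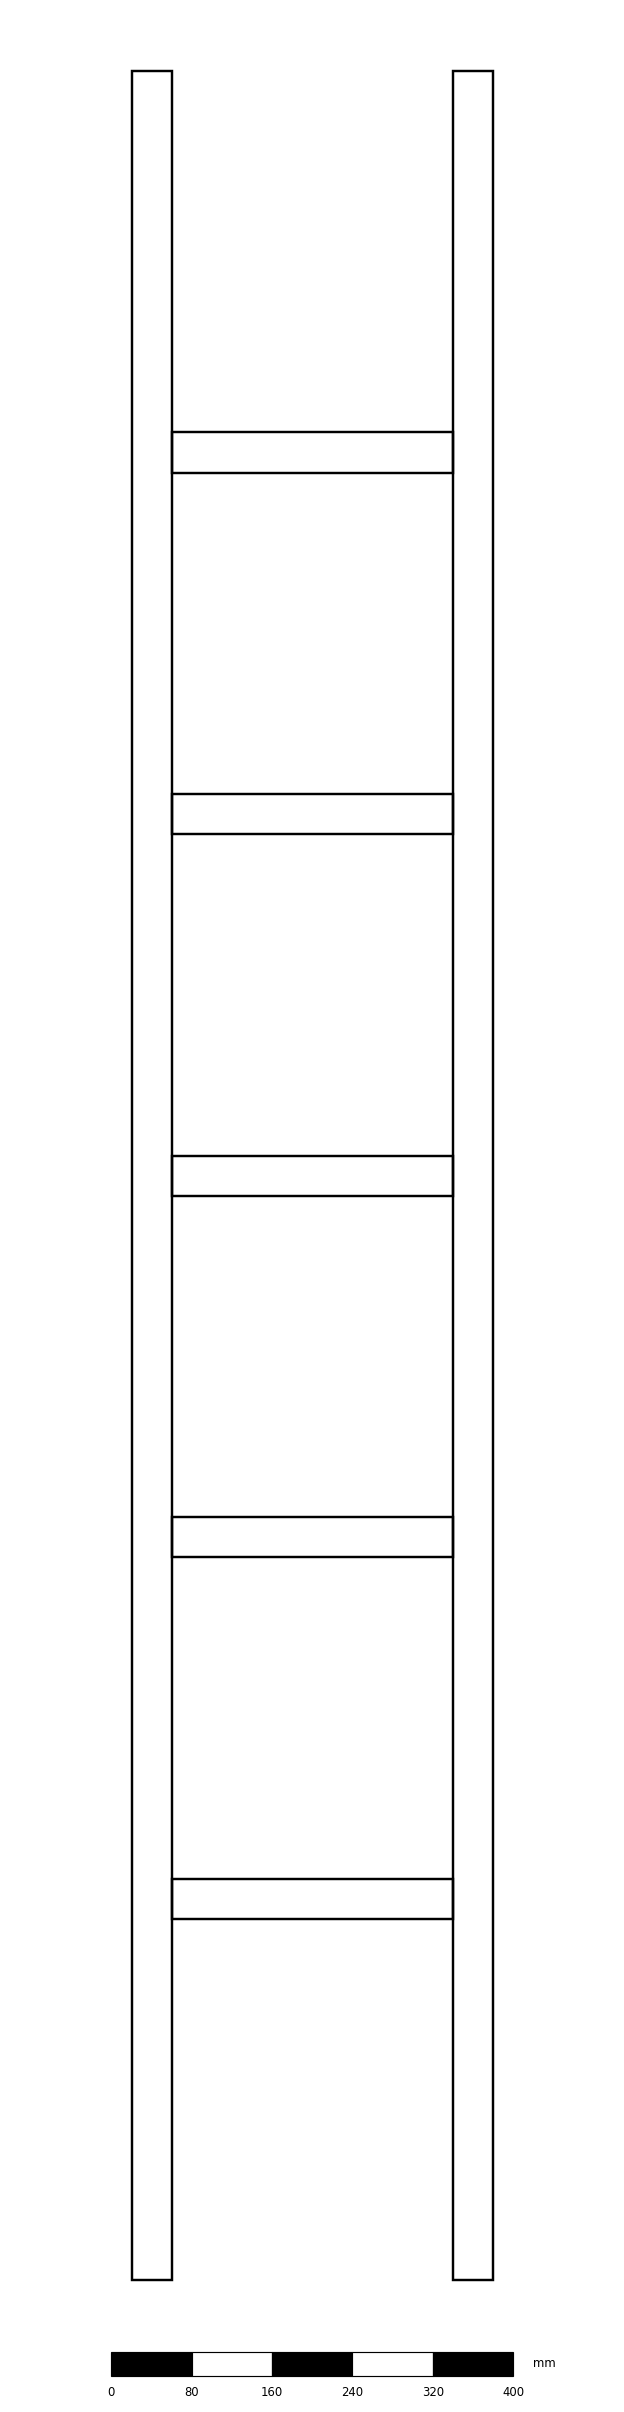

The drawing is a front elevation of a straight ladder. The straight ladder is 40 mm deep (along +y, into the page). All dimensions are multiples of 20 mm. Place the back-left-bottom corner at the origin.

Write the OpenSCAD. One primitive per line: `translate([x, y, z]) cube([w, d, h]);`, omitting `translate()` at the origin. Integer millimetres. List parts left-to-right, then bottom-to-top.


cube([40, 40, 2200]);
translate([40, 0, 360]) cube([280, 40, 40]);
translate([40, 0, 720]) cube([280, 40, 40]);
translate([40, 0, 1080]) cube([280, 40, 40]);
translate([40, 0, 1440]) cube([280, 40, 40]);
translate([40, 0, 1800]) cube([280, 40, 40]);
translate([320, 0, 0]) cube([40, 40, 2200]);


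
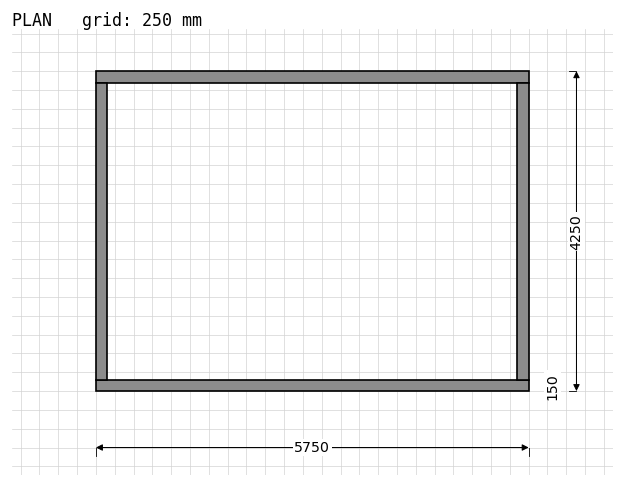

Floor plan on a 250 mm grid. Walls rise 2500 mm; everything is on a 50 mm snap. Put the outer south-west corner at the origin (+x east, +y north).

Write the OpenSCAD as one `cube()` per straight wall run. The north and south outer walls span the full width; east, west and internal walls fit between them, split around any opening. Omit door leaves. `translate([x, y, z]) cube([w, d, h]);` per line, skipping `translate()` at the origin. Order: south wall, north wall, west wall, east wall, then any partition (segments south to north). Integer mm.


cube([5750, 150, 2500]);
translate([0, 4100, 0]) cube([5750, 150, 2500]);
translate([0, 150, 0]) cube([150, 3950, 2500]);
translate([5600, 150, 0]) cube([150, 3950, 2500]);


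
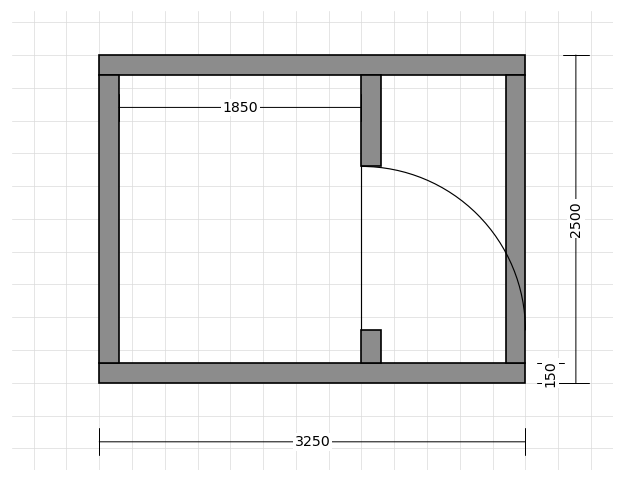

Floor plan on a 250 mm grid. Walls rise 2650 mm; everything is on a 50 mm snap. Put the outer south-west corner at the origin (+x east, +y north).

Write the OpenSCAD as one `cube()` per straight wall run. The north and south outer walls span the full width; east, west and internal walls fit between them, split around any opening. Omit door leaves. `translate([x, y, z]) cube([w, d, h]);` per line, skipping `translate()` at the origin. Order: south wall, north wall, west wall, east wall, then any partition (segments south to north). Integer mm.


cube([3250, 150, 2650]);
translate([0, 2350, 0]) cube([3250, 150, 2650]);
translate([0, 150, 0]) cube([150, 2200, 2650]);
translate([3100, 150, 0]) cube([150, 2200, 2650]);
translate([2000, 150, 0]) cube([150, 250, 2650]);
translate([2000, 1650, 0]) cube([150, 700, 2650]);


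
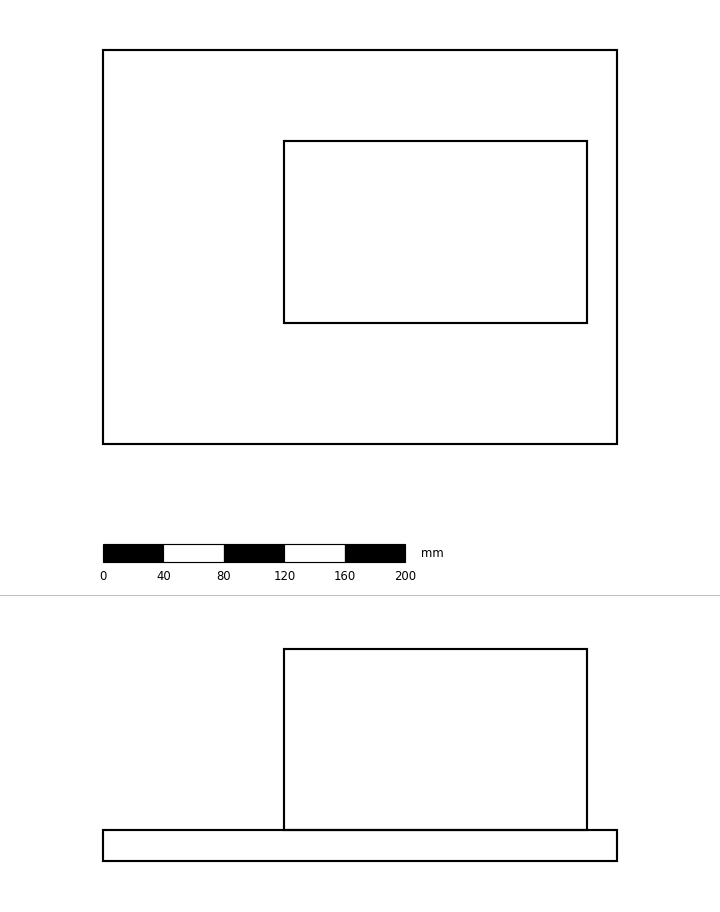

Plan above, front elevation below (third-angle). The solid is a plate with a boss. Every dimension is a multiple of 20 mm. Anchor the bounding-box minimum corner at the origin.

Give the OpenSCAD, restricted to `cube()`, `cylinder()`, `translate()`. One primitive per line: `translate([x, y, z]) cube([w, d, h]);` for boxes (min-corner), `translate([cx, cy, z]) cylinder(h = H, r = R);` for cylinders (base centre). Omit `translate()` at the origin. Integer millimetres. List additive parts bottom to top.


cube([340, 260, 20]);
translate([120, 80, 20]) cube([200, 120, 120]);


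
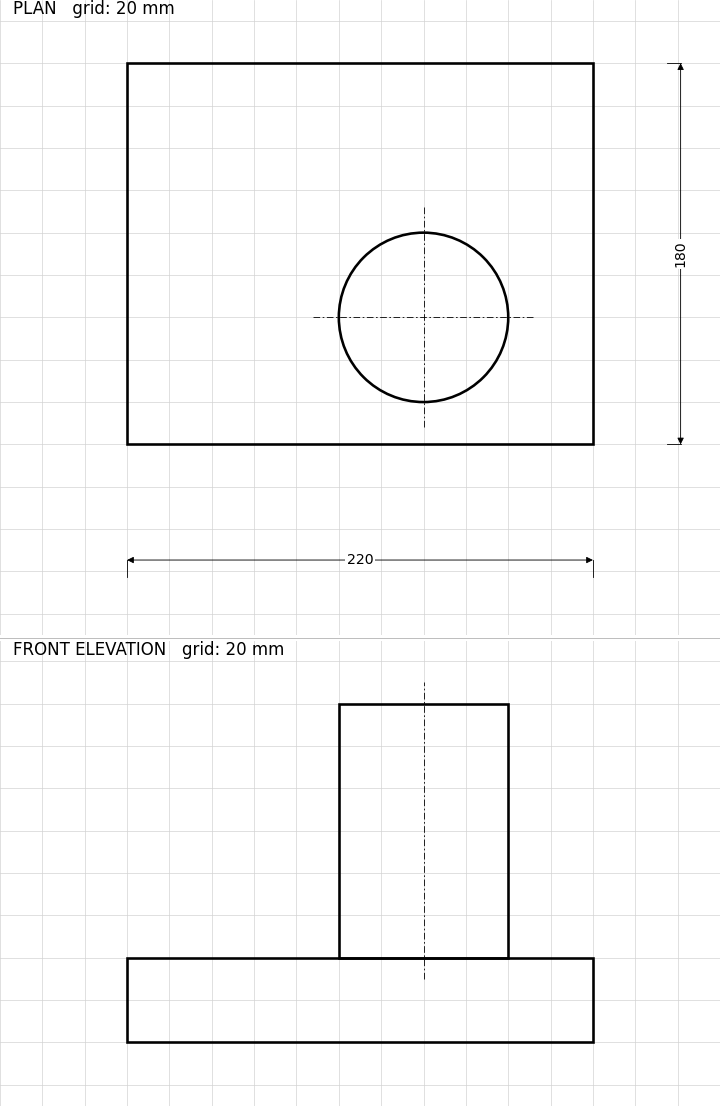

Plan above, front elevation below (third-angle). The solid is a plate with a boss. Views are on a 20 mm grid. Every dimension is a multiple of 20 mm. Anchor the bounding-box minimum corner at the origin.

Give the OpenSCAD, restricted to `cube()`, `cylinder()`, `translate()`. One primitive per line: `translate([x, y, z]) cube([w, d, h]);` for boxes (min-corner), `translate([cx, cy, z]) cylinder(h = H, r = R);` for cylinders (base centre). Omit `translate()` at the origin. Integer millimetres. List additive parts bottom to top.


cube([220, 180, 40]);
translate([140, 60, 40]) cylinder(h = 120, r = 40);
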